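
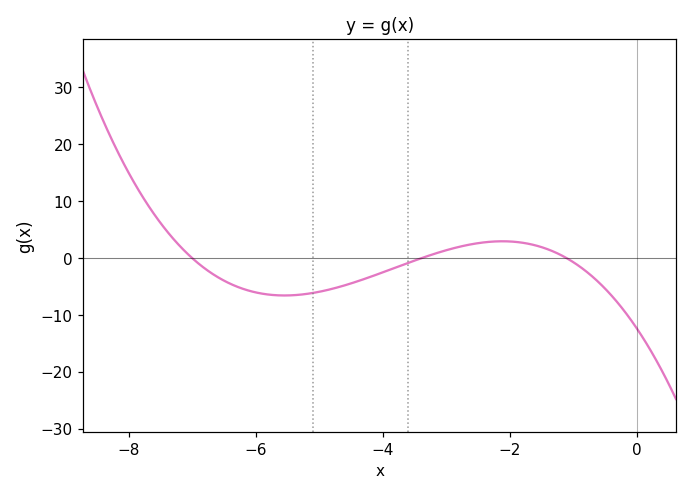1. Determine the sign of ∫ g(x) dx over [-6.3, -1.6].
negative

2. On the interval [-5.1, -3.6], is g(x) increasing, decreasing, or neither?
increasing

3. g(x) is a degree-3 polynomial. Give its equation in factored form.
y = -0.47(x + 7)(x + 3.4)(x + 1.1)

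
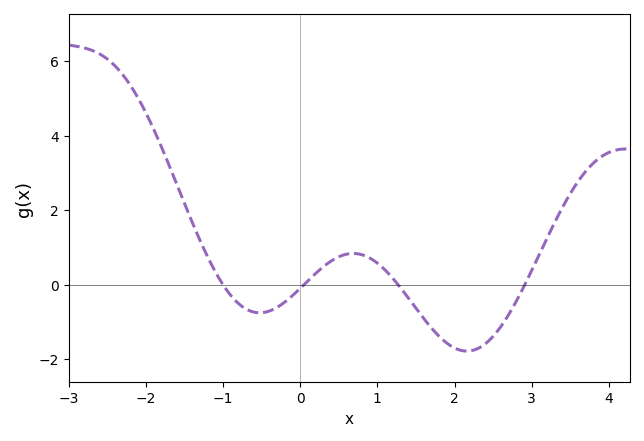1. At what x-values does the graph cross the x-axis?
-1, 0.1, 1.3, 2.9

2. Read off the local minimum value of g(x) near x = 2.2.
-1.8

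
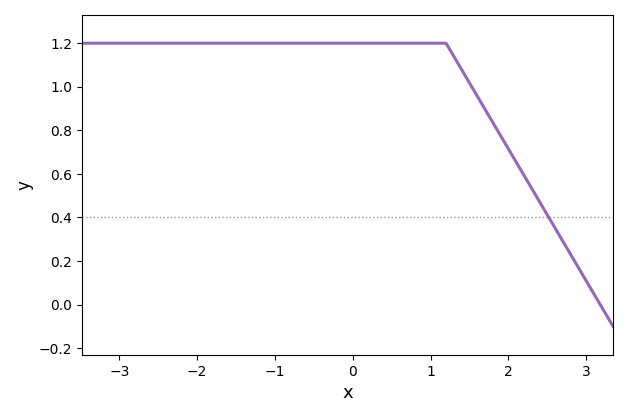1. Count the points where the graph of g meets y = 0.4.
1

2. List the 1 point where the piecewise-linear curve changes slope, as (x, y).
(1.2, 1.2)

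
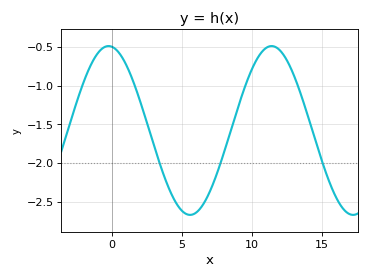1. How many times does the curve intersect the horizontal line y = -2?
3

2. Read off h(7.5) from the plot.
-2.13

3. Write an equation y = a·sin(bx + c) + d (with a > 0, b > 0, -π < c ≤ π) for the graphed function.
y = 1.09sin(0.54x + 1.7) - 1.58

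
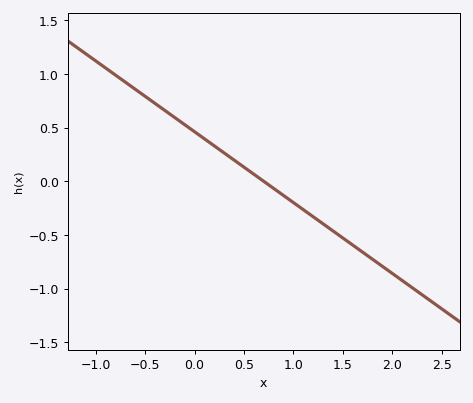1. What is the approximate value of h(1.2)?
-0.35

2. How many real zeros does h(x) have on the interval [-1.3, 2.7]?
1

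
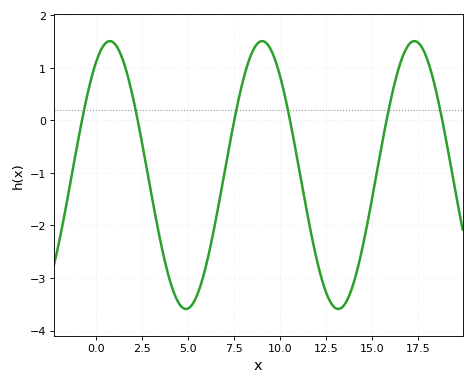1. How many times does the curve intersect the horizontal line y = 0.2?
6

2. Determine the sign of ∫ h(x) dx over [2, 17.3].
negative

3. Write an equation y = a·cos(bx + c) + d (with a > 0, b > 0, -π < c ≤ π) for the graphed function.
y = 2.55cos(0.76x - 0.58) - 1.04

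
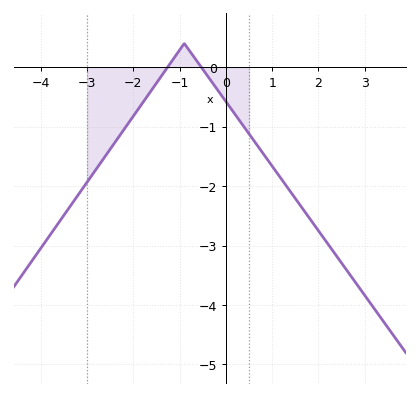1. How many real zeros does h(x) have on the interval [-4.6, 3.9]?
2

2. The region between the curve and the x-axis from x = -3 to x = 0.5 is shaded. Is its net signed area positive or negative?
negative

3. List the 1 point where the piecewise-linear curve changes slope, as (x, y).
(-0.9, 0.4)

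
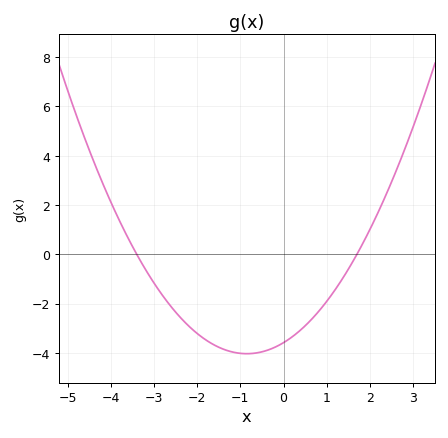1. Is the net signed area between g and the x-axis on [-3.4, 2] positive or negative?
negative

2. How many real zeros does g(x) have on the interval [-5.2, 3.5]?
2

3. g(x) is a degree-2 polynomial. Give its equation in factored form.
y = 0.62(x + 3.4)(x - 1.7)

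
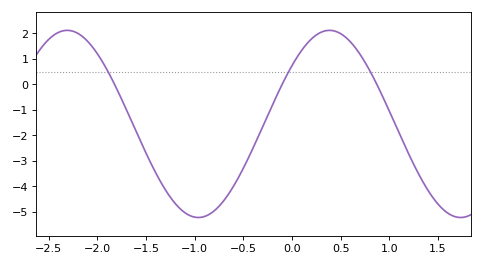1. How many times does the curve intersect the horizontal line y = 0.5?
3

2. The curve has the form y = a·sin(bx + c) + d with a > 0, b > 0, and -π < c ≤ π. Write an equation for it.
y = 3.67sin(2.33x + 0.672) - 1.55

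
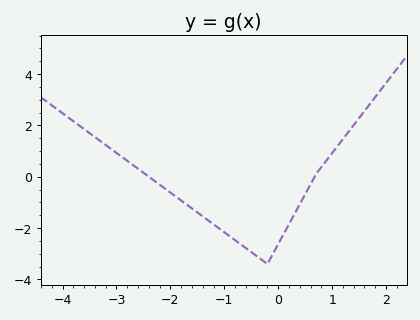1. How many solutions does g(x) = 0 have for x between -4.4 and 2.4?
2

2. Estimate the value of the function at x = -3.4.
1.54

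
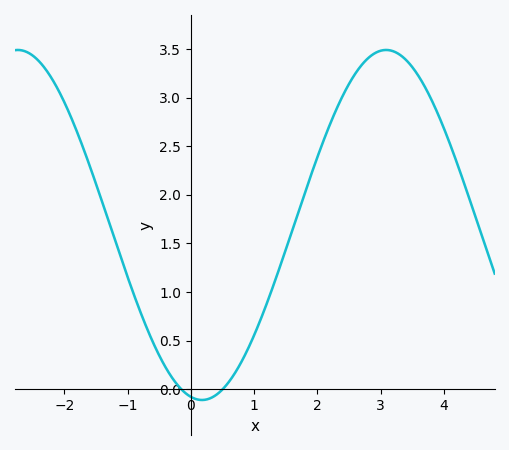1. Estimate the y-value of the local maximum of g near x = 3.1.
3.49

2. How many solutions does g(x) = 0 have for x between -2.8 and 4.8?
2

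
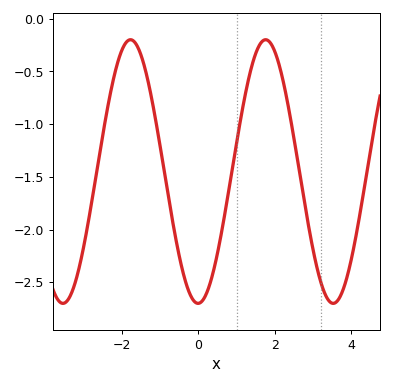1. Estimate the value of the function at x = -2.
-0.3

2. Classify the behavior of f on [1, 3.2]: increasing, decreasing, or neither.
neither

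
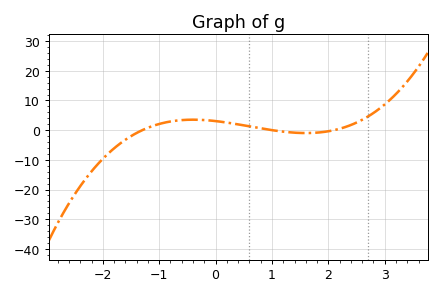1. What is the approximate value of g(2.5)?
3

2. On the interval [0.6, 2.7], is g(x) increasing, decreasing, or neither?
neither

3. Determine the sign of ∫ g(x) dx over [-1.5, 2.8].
positive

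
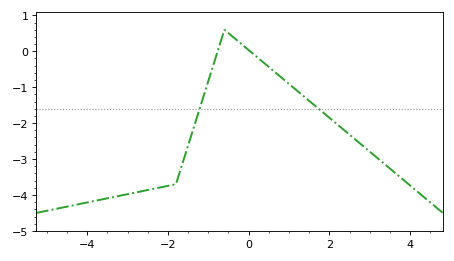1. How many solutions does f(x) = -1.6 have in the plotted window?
2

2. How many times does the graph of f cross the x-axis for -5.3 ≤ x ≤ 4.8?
2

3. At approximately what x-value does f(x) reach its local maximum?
-0.597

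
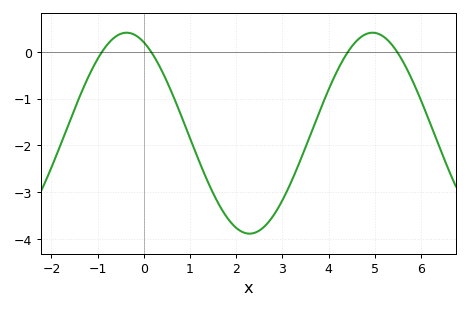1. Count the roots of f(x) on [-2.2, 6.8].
4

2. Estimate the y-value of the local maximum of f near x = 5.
0.4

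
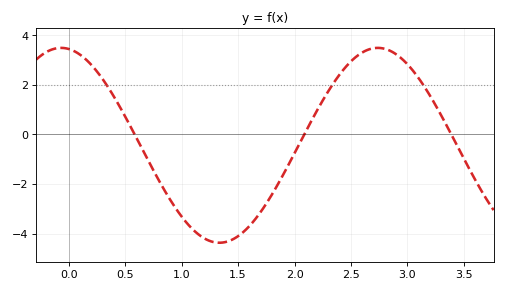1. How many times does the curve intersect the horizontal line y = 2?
3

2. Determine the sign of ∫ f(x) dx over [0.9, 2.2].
negative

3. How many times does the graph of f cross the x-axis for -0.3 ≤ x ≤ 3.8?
3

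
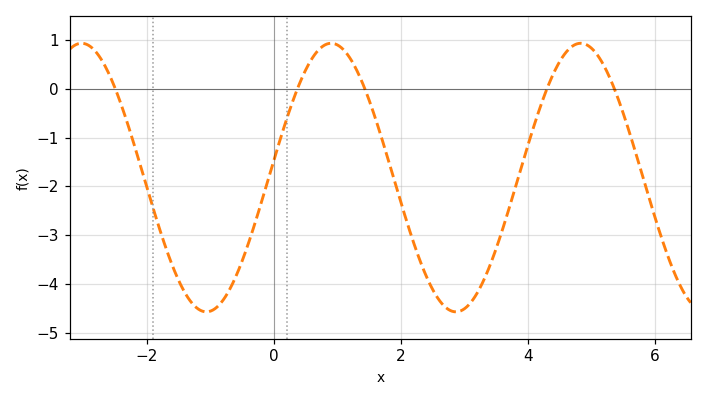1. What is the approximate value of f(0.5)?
0.384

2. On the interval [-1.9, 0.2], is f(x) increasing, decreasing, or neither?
neither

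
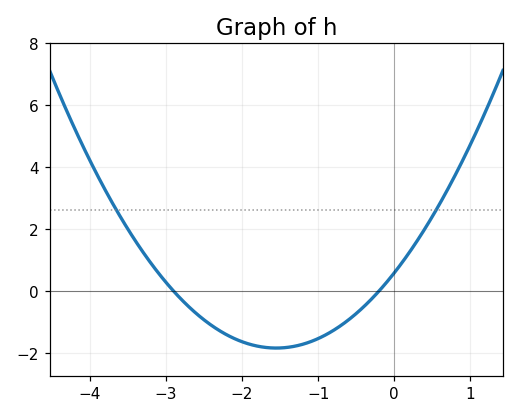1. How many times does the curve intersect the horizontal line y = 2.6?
2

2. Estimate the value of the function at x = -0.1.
0.2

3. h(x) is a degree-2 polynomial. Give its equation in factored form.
y = 1.01(x + 2.9)(x + 0.2)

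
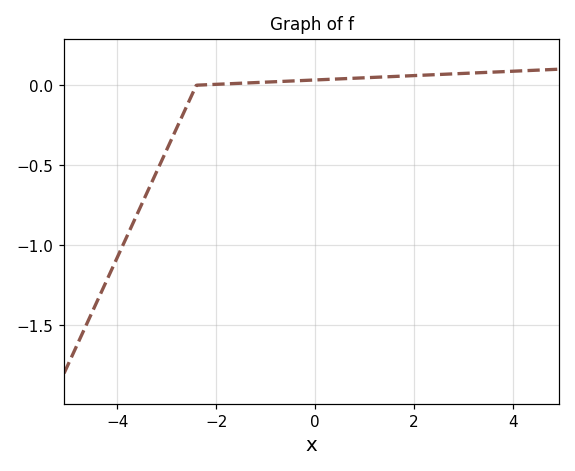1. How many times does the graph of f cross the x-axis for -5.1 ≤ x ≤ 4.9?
1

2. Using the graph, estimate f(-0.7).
0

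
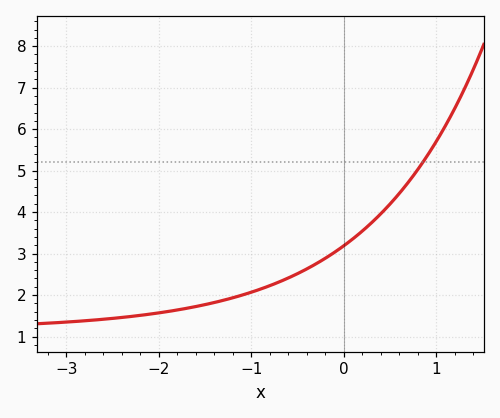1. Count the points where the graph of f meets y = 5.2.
1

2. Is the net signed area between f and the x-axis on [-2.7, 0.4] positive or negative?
positive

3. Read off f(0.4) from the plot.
4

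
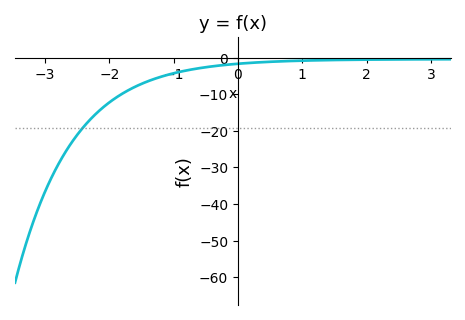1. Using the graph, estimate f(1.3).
-0.684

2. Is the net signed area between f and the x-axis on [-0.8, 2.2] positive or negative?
negative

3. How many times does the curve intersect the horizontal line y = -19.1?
1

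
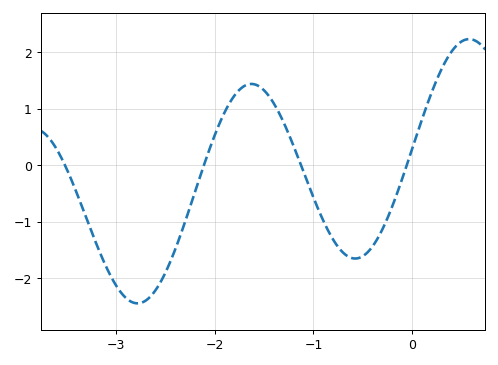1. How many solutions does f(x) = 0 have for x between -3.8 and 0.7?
4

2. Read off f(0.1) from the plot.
0.813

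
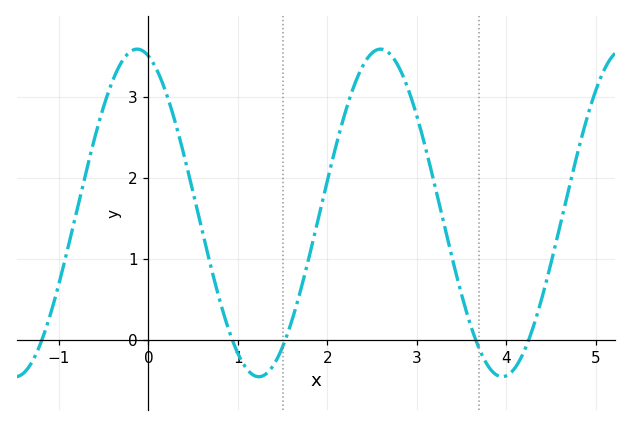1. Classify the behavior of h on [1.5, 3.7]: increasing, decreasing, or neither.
neither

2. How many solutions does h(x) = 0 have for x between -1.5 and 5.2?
5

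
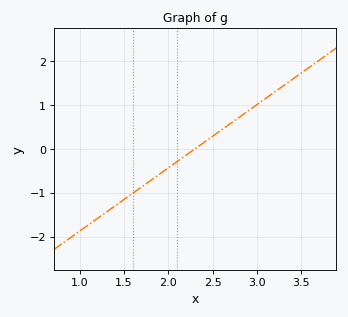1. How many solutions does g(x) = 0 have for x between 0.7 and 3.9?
1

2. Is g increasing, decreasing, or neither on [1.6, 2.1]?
increasing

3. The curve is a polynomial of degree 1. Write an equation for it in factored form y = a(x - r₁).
y = 1.44(x - 2.3)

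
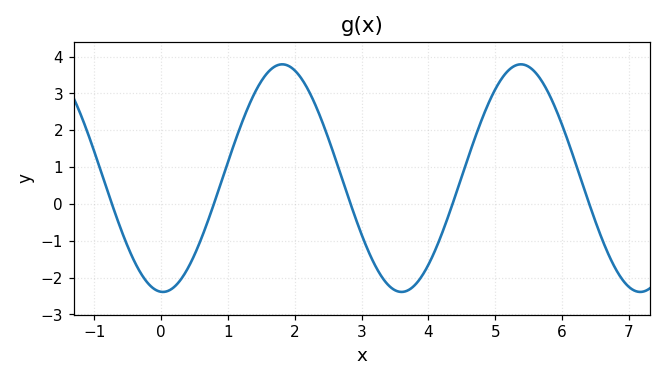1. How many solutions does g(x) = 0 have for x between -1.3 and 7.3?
5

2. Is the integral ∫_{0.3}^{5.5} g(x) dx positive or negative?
positive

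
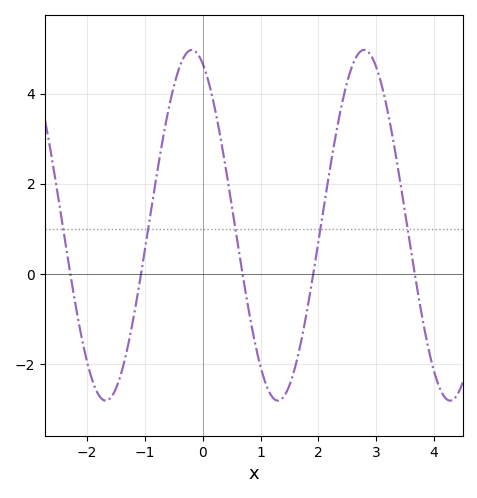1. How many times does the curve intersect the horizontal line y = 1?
5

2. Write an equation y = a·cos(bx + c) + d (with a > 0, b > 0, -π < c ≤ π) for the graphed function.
y = 3.89cos(2.1x + 0.4) + 1.08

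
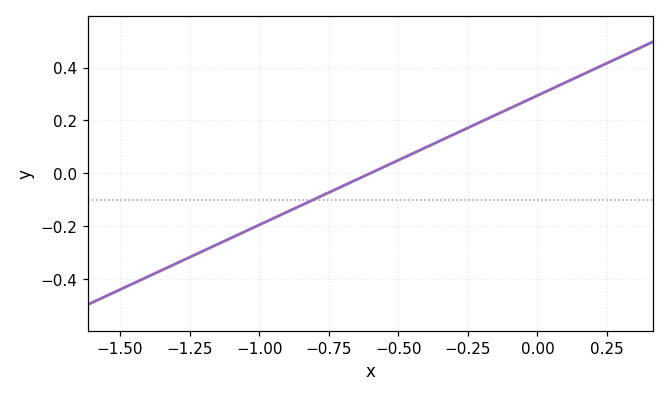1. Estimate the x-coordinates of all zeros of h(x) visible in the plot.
-0.6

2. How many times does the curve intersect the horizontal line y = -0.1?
1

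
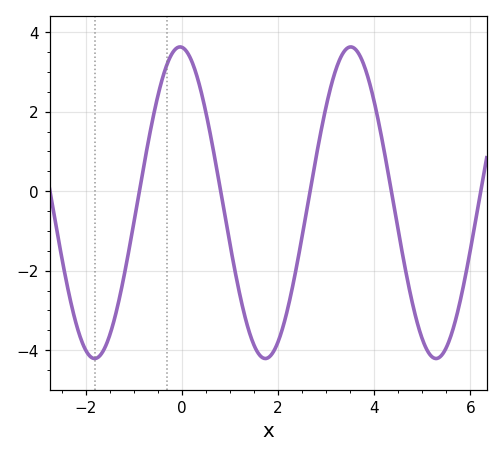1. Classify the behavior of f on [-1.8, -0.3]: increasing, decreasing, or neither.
increasing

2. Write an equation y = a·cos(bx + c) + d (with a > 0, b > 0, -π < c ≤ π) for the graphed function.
y = 3.92cos(1.8x + 0.07) - 0.29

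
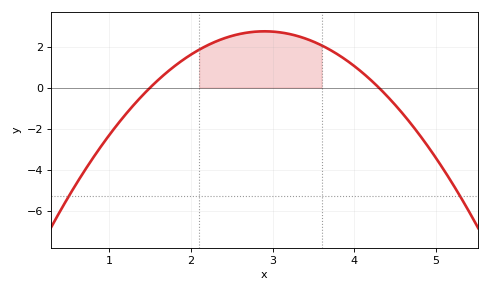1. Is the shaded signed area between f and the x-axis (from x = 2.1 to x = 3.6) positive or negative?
positive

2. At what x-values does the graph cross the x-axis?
1.5, 4.3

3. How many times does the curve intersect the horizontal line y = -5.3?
2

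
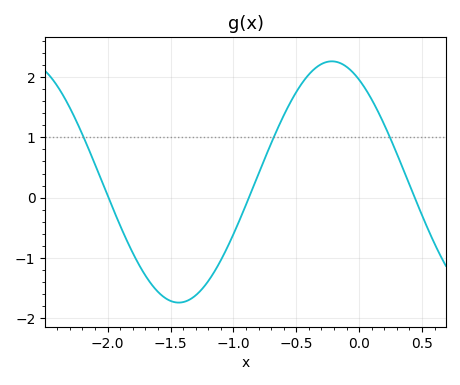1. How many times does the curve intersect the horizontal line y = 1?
3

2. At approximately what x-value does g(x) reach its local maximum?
-0.217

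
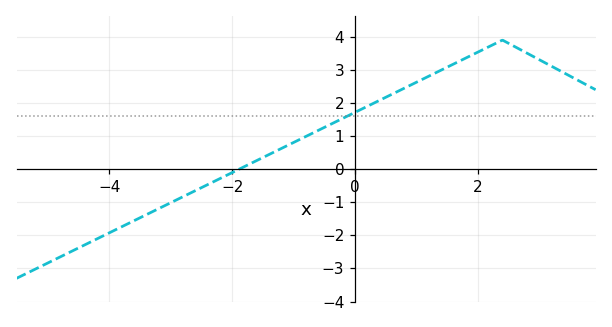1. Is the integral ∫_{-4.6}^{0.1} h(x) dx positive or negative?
negative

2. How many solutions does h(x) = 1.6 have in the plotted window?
1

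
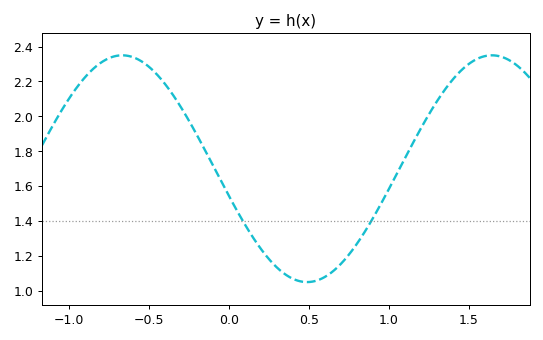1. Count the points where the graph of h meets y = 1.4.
2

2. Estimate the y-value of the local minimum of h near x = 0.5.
1.06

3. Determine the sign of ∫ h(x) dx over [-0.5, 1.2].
positive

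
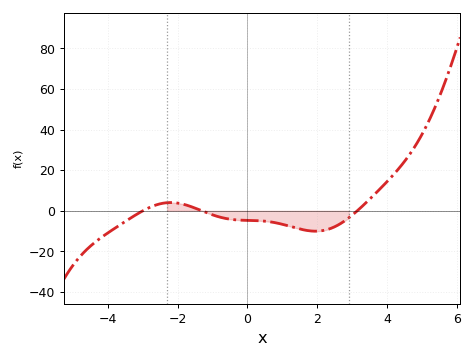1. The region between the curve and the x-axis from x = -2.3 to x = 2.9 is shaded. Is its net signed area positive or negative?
negative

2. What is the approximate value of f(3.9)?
12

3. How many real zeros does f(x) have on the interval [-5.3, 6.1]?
3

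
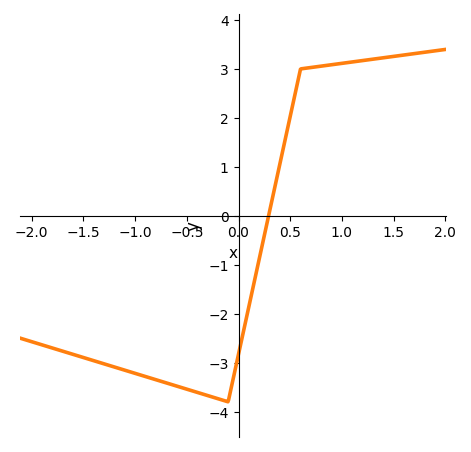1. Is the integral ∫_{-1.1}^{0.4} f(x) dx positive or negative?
negative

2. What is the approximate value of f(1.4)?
3.2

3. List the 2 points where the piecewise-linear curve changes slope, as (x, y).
(-0.1, -3.8); (0.6, 3)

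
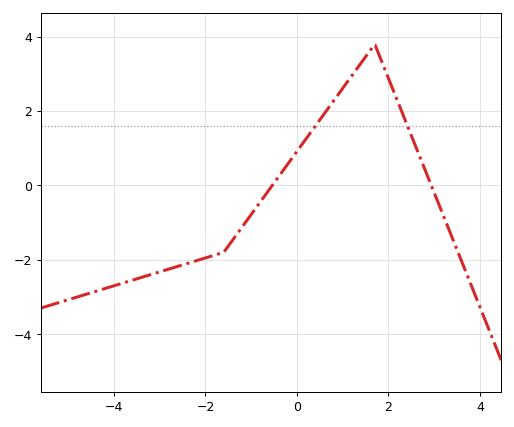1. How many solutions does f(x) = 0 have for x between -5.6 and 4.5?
2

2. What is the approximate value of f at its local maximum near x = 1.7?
3.8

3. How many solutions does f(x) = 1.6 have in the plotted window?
2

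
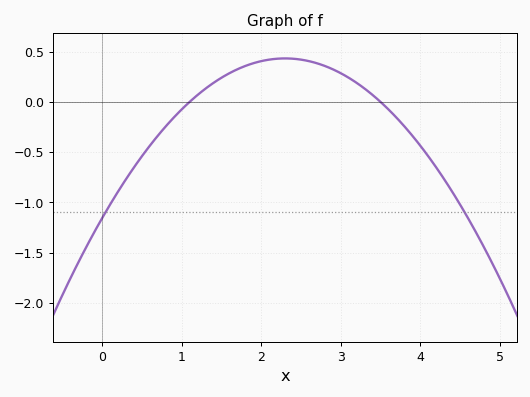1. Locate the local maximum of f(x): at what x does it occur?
2.3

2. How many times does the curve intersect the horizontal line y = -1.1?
2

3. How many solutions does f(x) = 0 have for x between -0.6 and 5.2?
2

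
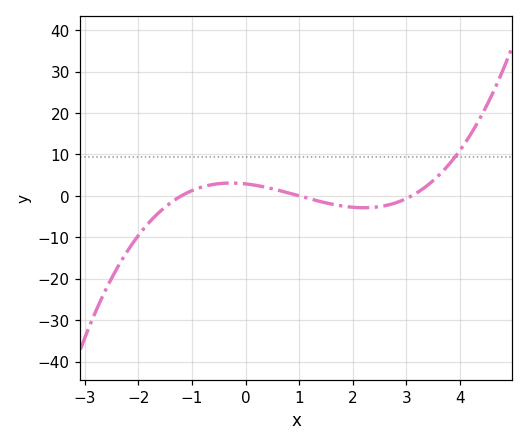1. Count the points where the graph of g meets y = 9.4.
1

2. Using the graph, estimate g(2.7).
-2.07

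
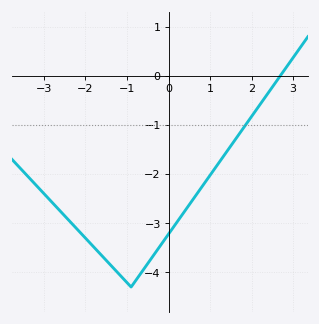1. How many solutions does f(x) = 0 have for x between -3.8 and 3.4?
1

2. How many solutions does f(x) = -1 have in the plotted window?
1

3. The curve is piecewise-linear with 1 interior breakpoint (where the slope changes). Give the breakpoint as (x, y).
(-0.9, -4.3)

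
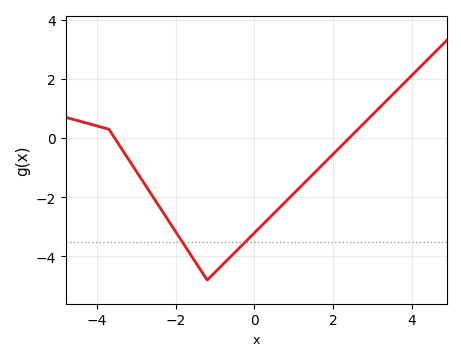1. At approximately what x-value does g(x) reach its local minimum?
-1.2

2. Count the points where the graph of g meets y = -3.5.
2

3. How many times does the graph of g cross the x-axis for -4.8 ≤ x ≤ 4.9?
2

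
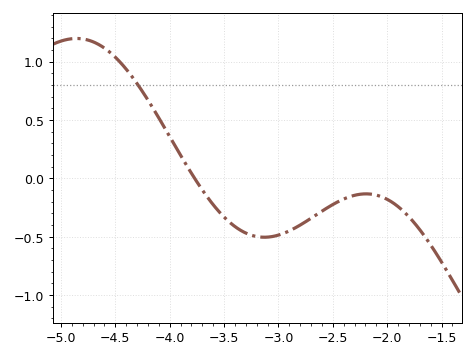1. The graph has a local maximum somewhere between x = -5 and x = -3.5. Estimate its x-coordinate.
-4.9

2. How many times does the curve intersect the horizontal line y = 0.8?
1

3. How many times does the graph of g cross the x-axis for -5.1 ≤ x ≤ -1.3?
1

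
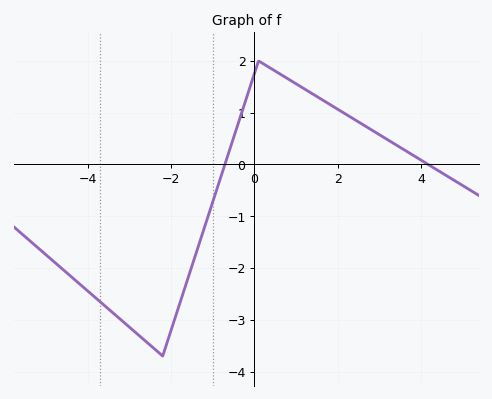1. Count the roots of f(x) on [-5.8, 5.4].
2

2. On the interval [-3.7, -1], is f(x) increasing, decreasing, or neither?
neither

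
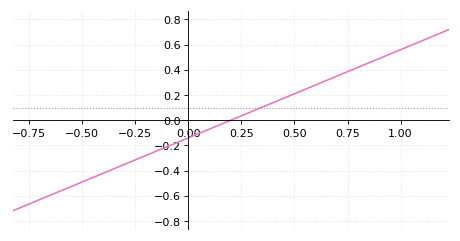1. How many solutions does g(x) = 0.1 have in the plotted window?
1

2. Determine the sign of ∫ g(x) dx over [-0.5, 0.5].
negative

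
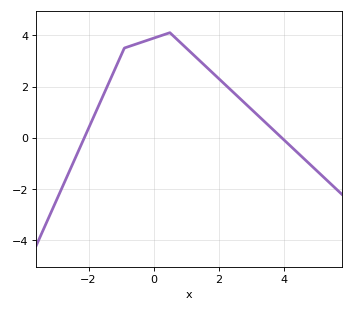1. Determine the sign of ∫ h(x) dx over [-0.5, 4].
positive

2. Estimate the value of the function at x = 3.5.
0.525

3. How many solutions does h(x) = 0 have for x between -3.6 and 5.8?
2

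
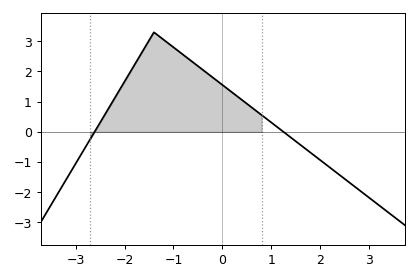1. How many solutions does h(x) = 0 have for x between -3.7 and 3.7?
2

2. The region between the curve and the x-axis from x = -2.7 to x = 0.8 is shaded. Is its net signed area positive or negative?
positive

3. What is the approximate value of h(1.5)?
-0.3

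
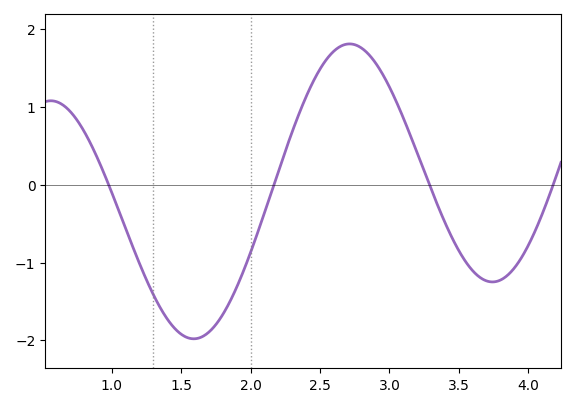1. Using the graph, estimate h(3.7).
-1.24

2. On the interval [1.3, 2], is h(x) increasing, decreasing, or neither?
neither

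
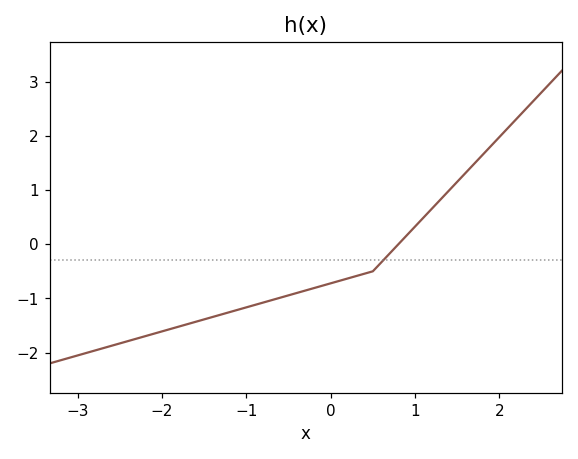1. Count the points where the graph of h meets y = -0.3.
1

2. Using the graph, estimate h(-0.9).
-1.12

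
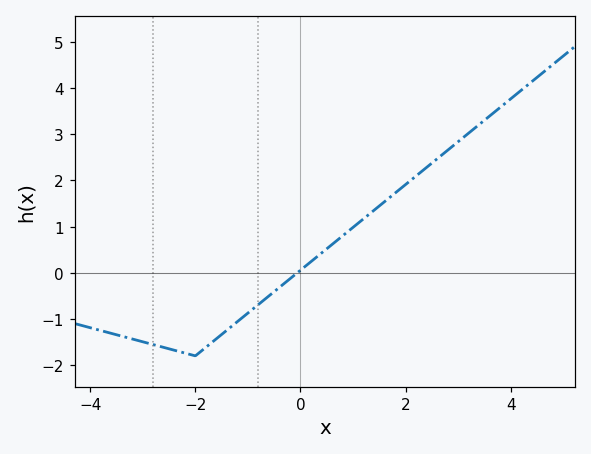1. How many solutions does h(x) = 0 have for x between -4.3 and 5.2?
1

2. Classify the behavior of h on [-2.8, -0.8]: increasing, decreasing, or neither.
neither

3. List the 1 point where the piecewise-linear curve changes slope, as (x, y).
(-2, -1.8)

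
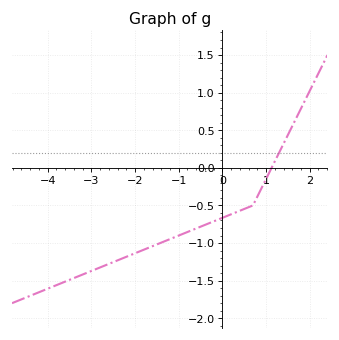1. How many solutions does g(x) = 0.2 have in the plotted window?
1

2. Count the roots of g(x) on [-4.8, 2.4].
1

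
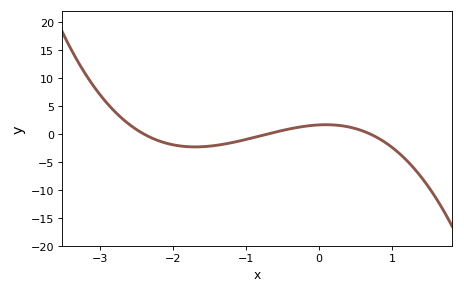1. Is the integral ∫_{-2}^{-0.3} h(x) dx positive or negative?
negative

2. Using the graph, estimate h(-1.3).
-1.82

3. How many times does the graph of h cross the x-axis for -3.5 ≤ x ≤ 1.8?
3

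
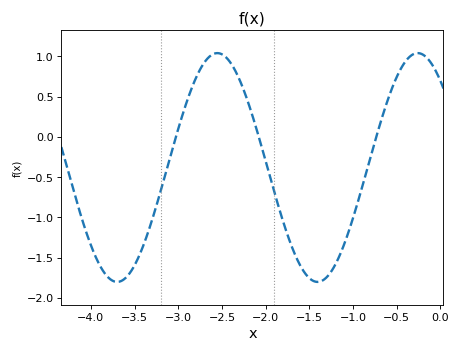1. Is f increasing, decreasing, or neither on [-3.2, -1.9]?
neither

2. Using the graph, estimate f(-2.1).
0.082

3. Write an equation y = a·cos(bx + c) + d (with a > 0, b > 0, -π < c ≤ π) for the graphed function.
y = 1.42cos(2.74x + 0.71) - 0.38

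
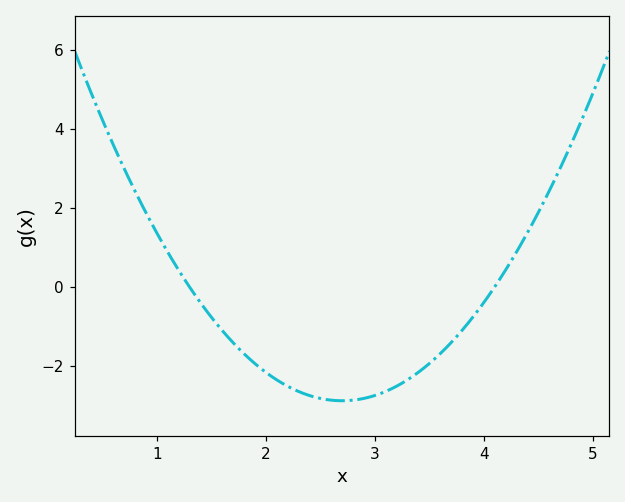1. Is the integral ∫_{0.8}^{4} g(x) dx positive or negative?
negative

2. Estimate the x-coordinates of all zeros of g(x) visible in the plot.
1.3, 4.1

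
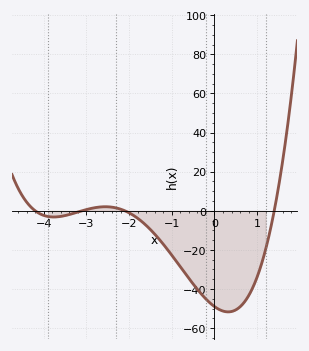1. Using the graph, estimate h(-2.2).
0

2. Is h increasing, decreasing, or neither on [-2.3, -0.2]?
decreasing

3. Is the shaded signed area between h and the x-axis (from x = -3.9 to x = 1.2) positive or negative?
negative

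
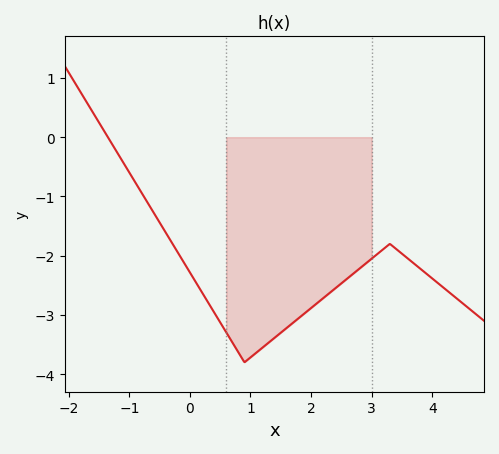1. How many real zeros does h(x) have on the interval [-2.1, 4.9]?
1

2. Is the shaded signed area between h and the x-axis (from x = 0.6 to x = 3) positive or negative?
negative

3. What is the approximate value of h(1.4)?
-3.4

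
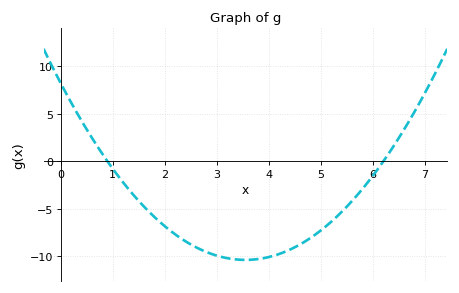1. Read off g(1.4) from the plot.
-3.55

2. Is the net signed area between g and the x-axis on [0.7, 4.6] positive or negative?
negative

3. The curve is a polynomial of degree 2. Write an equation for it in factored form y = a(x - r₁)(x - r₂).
y = 1.48(x - 0.9)(x - 6.2)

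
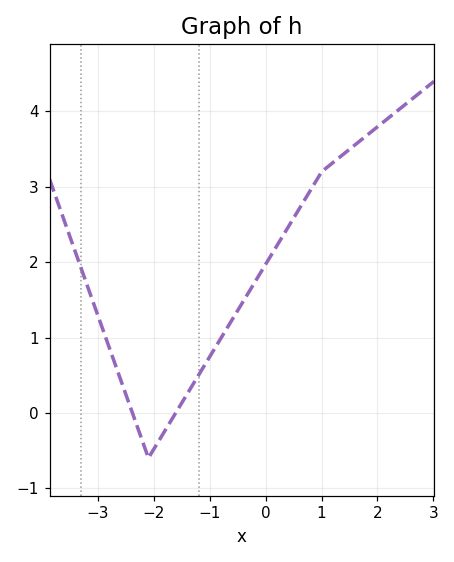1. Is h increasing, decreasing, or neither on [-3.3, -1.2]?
neither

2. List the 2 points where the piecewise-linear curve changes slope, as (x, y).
(-2.1, -0.6); (1, 3.2)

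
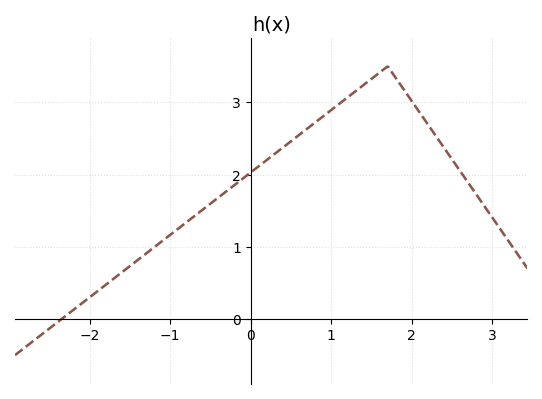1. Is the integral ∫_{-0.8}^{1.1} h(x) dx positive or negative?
positive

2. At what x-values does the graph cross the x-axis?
-2.3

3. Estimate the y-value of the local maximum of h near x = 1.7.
3.5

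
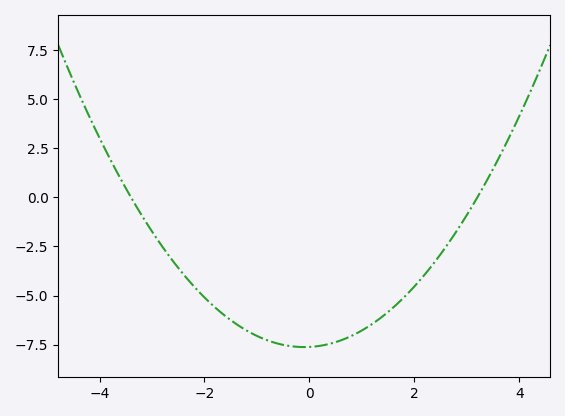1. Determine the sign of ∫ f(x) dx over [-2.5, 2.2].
negative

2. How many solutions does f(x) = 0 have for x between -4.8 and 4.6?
2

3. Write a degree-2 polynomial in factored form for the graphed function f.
y = 0.7(x + 3.4)(x - 3.2)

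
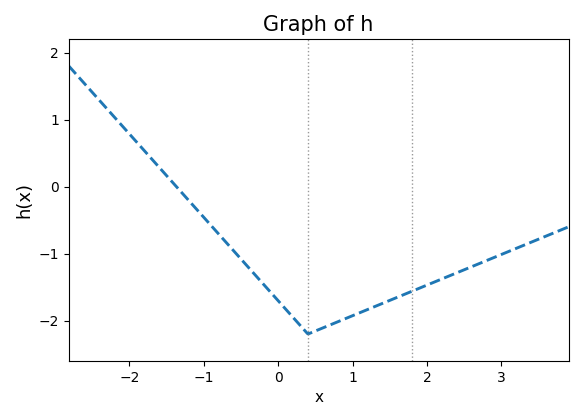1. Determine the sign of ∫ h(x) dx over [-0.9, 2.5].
negative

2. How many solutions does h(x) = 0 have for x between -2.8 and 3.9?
1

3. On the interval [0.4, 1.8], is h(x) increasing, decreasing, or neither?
increasing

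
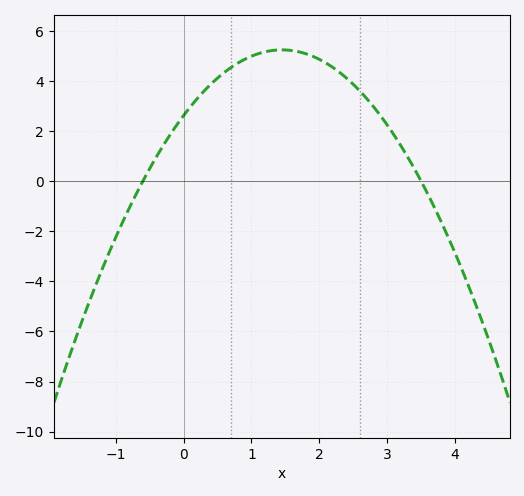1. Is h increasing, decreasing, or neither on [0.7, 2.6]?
neither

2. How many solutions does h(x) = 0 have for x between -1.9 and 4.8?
2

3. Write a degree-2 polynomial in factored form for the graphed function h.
y = -1.25(x + 0.6)(x - 3.5)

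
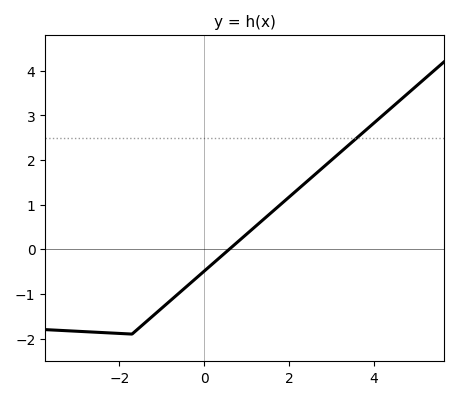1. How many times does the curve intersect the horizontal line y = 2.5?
1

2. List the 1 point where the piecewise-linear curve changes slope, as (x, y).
(-1.7, -1.9)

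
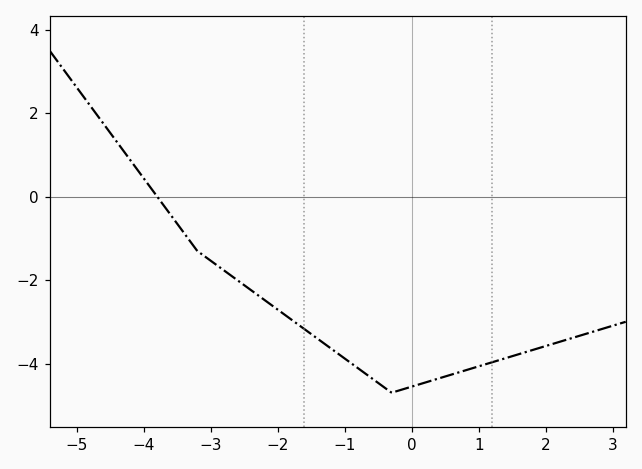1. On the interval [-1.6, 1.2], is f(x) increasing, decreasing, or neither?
neither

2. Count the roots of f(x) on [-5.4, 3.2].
1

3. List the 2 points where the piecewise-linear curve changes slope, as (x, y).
(-3.2, -1.3); (-0.3, -4.7)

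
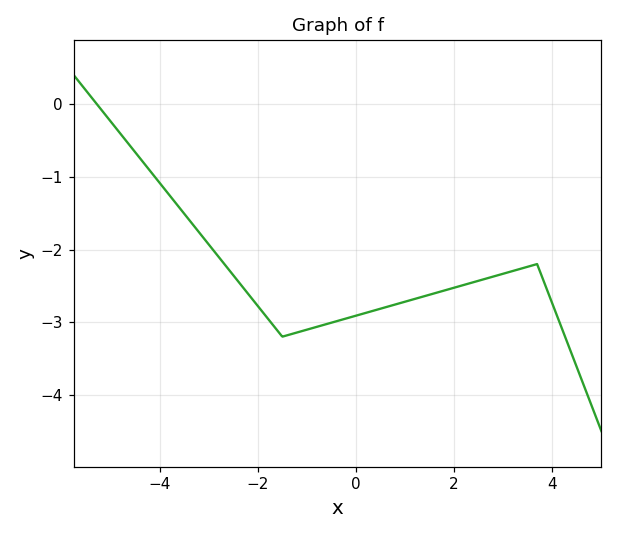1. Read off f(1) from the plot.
-2.72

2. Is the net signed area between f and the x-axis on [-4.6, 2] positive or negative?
negative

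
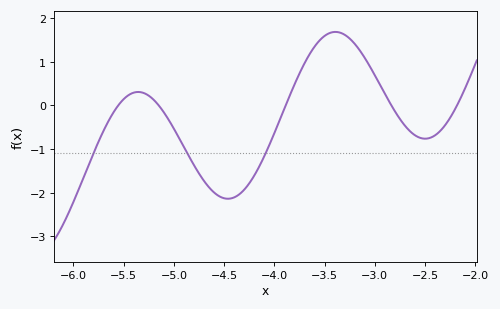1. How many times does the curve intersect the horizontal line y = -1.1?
3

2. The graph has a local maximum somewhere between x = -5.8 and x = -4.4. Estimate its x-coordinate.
-5.36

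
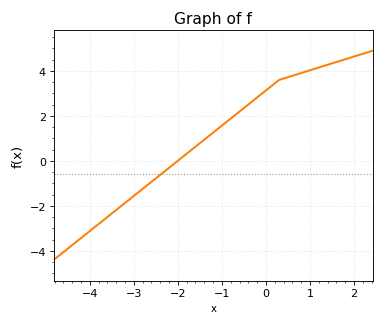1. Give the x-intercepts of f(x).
-2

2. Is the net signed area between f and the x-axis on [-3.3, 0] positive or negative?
positive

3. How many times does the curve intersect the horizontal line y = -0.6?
1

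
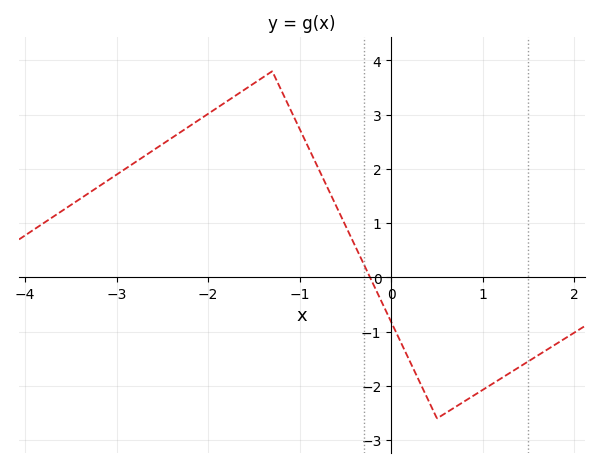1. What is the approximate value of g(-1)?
2.73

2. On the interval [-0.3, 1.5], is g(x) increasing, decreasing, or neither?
neither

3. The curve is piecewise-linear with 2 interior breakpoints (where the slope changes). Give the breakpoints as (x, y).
(-1.3, 3.8); (0.5, -2.6)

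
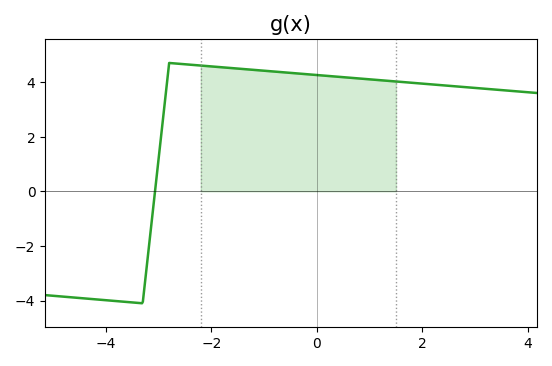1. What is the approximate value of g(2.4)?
3.8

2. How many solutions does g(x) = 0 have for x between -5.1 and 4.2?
1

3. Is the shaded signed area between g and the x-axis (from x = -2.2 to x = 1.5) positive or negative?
positive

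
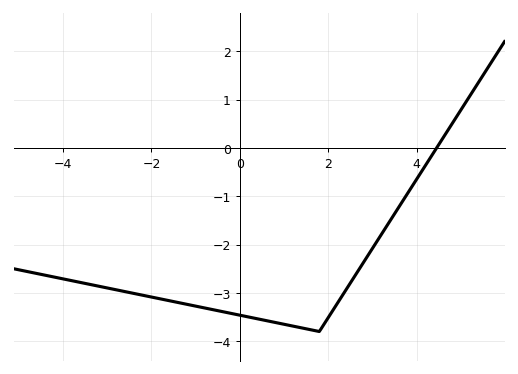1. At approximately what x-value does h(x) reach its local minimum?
1.8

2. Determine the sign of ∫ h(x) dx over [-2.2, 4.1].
negative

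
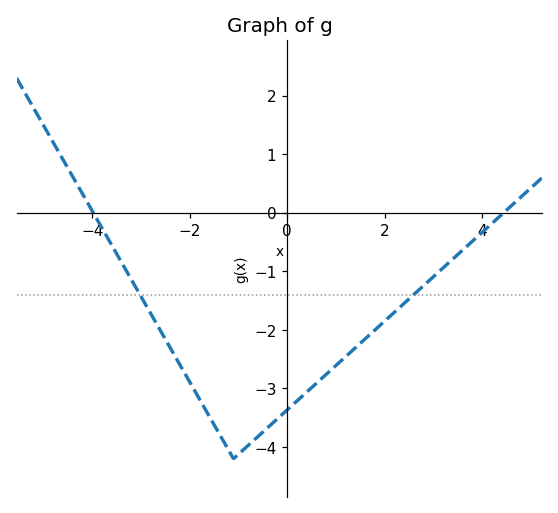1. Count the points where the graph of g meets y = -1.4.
2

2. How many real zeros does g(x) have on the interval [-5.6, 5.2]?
2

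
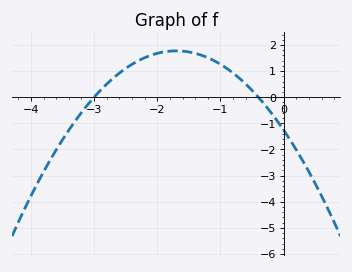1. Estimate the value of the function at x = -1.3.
1.6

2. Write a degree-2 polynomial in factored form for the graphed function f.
y = -1.05(x + 3)(x + 0.4)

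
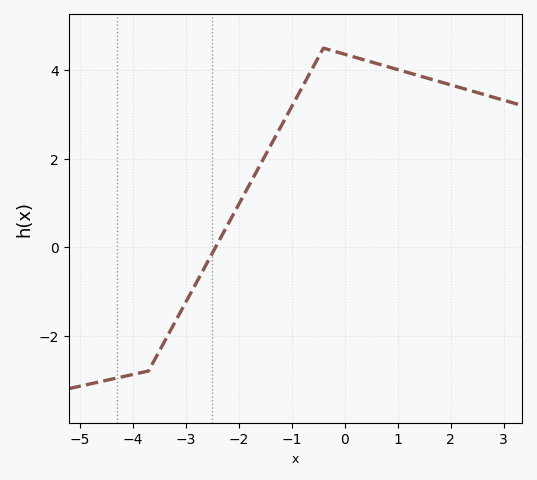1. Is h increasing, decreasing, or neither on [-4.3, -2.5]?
increasing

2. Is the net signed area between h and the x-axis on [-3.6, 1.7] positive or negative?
positive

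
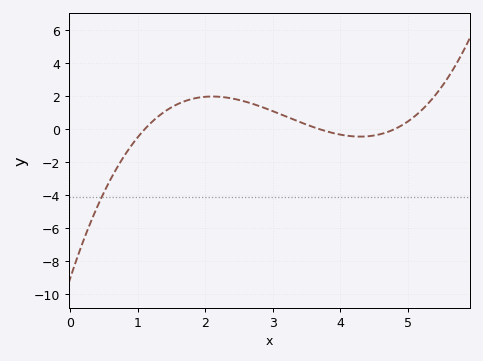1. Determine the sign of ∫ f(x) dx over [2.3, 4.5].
positive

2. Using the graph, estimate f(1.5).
1.4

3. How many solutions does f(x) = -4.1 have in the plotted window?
1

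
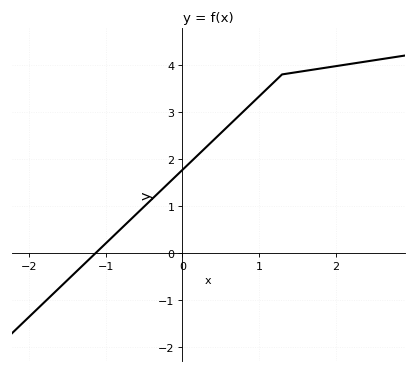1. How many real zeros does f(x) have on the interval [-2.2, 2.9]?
1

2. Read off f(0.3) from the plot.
2.24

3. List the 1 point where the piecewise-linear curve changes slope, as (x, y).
(1.3, 3.8)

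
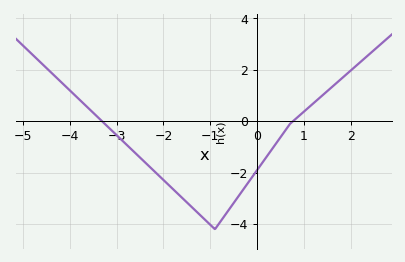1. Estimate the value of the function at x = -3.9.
1.03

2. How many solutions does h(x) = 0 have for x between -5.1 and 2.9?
2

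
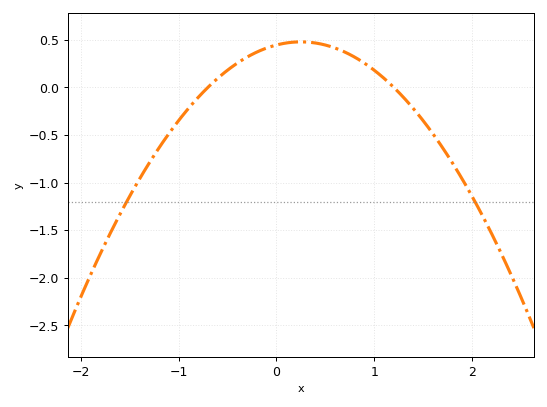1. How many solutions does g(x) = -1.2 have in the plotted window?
2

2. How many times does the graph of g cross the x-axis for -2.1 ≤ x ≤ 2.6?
2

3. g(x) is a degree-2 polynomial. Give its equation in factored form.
y = -0.53(x + 0.7)(x - 1.2)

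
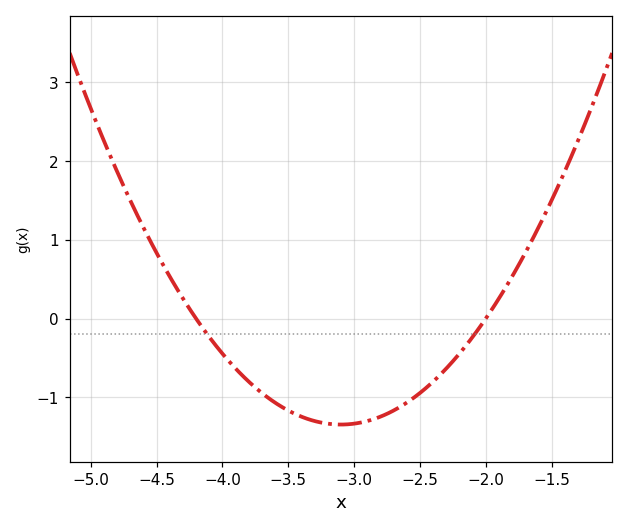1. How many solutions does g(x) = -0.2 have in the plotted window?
2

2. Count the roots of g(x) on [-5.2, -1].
2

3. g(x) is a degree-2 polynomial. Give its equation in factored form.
y = 1.11(x + 4.2)(x + 2)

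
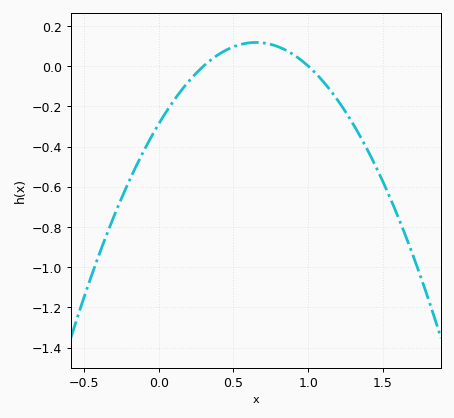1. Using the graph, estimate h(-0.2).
-0.58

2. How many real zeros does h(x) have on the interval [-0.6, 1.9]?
2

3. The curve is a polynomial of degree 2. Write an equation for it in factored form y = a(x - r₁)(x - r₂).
y = -0.96(x - 0.3)(x - 1)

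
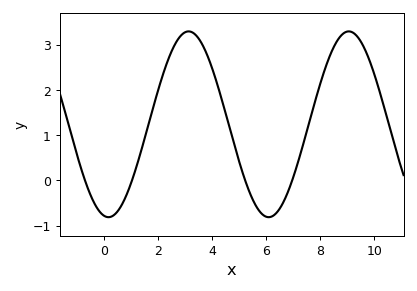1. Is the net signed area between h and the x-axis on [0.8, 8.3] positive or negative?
positive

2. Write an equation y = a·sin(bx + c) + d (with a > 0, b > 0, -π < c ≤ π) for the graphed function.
y = 2.05sin(1.06x - 1.74) + 1.24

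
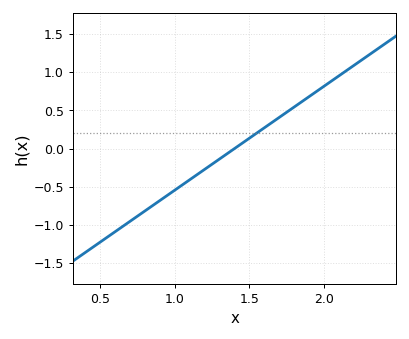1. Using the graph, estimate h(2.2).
1.1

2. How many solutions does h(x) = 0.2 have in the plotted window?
1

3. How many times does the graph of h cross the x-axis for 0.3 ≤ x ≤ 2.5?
1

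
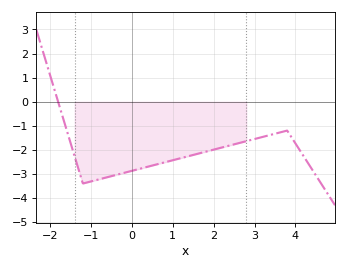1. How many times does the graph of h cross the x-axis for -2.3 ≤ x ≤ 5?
1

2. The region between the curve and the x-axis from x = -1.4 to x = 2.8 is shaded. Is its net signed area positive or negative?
negative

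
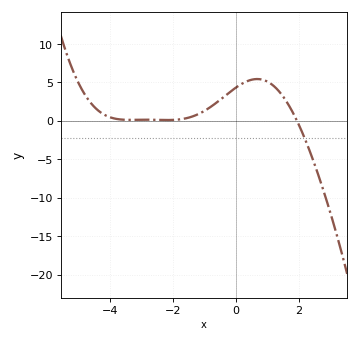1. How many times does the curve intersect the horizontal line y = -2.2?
1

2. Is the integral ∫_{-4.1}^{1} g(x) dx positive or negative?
positive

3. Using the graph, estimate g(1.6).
2.51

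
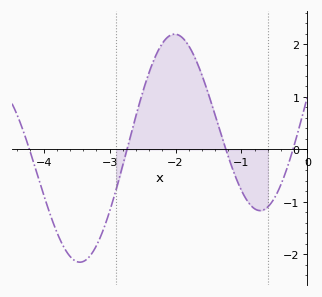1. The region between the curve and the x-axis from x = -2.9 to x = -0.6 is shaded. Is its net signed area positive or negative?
positive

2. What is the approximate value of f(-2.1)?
2.2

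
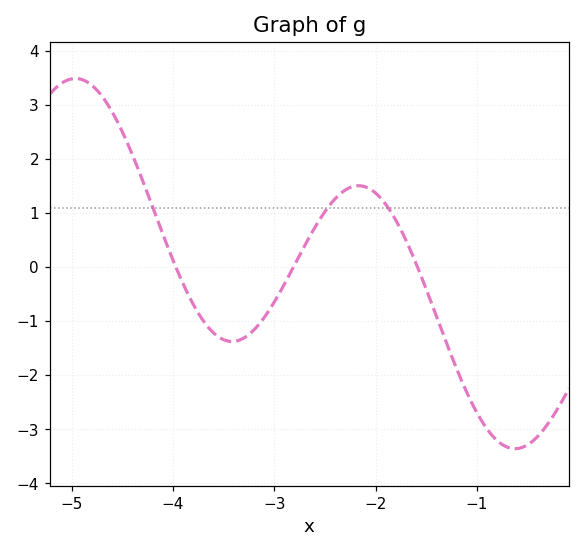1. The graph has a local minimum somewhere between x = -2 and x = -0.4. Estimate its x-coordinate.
-0.6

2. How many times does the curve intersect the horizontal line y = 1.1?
3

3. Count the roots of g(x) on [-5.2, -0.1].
3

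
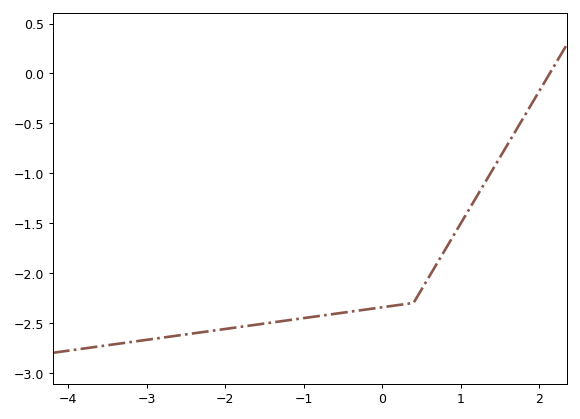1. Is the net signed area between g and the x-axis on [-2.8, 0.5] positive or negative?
negative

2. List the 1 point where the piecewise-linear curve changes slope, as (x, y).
(0.4, -2.3)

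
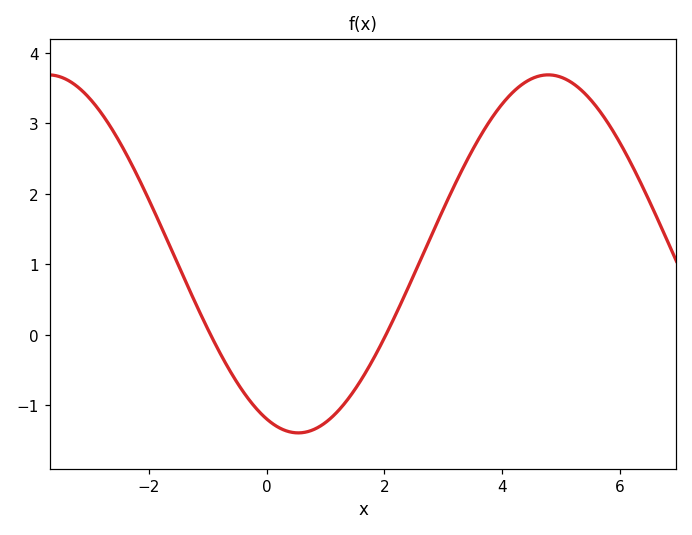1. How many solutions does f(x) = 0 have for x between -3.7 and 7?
2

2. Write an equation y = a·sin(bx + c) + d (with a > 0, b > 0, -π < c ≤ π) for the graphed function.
y = 2.54sin(0.74x - 1.97) + 1.15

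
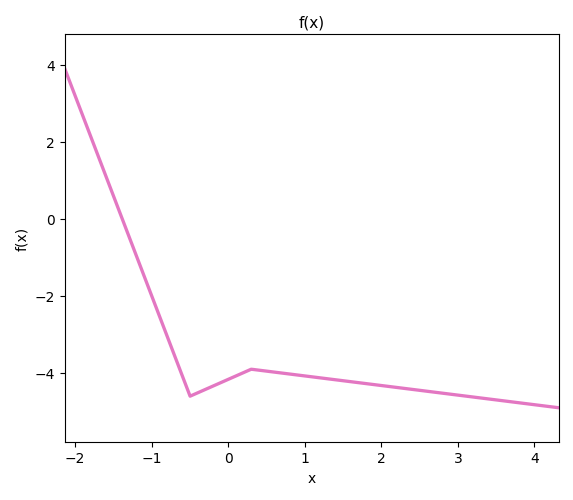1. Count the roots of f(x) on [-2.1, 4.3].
1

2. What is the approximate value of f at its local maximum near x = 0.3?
-3.9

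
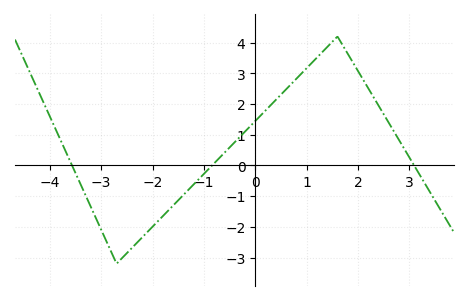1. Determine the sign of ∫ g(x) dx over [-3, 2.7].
positive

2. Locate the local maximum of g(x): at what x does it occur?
1.6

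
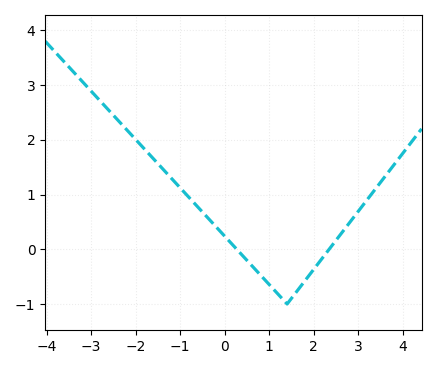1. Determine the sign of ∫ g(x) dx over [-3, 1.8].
positive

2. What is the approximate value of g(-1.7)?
1.74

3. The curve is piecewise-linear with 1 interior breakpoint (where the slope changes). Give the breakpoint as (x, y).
(1.4, -1)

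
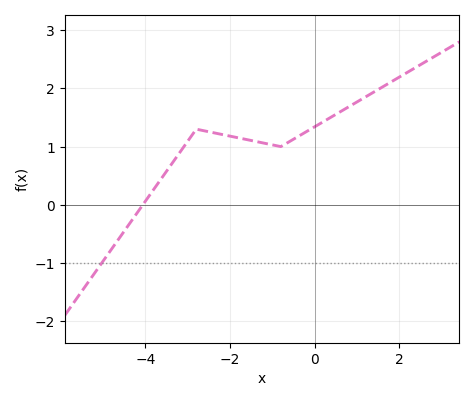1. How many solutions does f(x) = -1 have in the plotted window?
1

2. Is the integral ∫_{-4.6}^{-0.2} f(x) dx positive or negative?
positive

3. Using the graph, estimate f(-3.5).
0.579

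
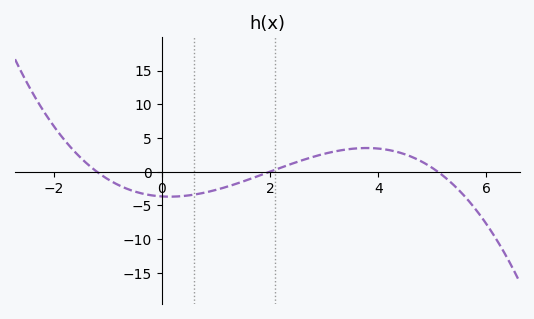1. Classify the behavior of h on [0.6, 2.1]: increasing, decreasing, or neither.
increasing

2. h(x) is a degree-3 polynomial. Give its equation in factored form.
y = -0.3(x + 1.2)(x - 2)(x - 5.1)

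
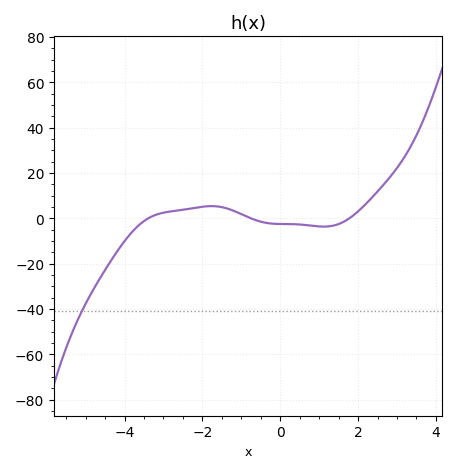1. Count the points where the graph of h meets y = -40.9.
1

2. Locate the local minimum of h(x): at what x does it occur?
1.12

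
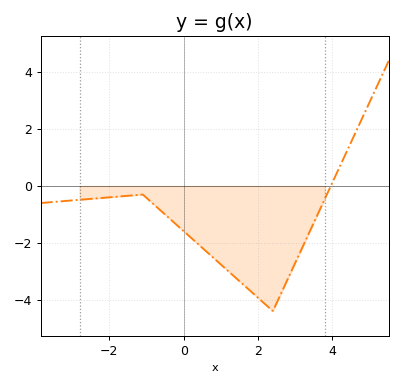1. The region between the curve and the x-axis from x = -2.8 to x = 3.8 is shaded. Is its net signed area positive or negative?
negative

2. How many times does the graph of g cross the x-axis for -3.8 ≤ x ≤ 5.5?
1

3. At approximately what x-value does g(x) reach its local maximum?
-1.1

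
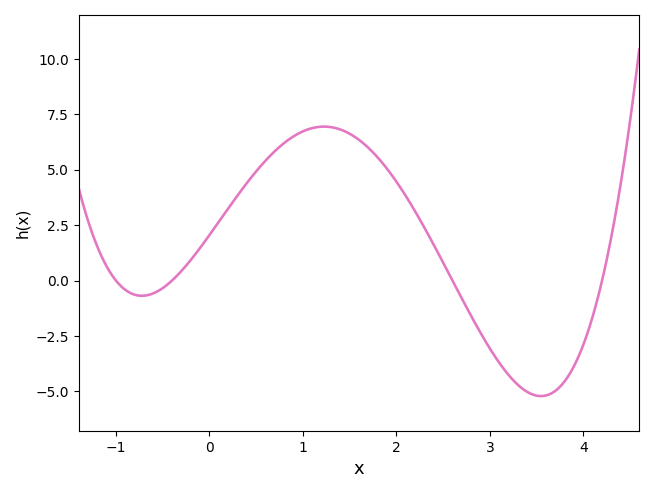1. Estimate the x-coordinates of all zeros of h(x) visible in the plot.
-1, -0.4, 2.6, 4.2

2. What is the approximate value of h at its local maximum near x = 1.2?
6.95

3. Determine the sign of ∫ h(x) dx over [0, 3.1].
positive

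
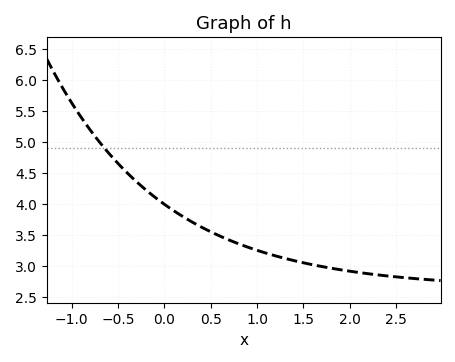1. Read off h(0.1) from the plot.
3.9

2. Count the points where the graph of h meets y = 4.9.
1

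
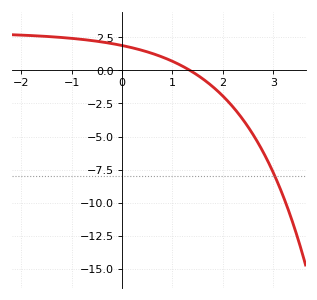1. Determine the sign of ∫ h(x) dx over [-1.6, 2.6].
positive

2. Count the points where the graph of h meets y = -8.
1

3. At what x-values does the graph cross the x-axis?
1.3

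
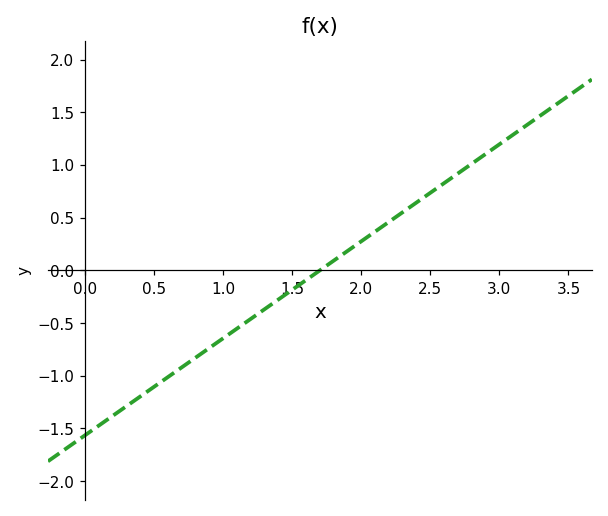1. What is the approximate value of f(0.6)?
-1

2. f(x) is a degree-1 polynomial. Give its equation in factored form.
y = 0.92(x - 1.7)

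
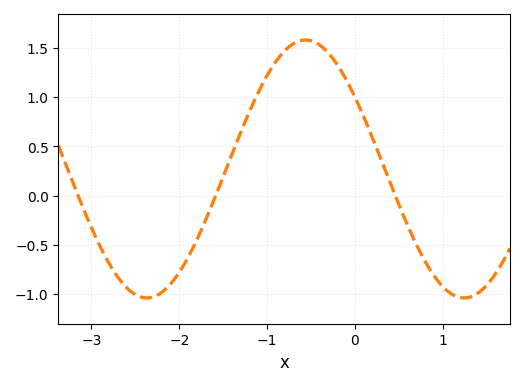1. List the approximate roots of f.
-3.15, -1.59, 0.459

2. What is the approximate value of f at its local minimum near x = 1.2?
-1.04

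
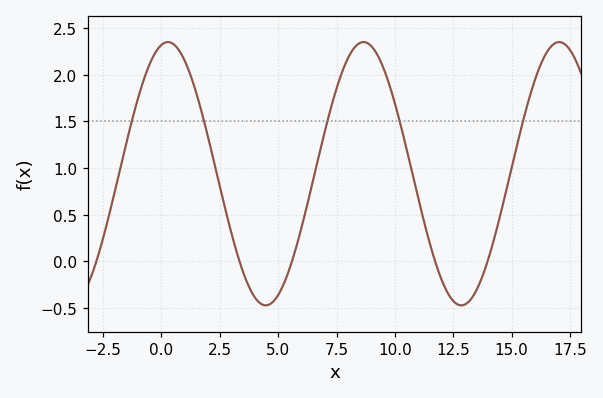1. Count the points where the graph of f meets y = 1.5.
5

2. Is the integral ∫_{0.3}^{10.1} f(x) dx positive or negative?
positive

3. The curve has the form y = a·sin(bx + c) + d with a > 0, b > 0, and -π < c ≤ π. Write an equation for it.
y = 1.41sin(0.75x + 1.36) + 0.94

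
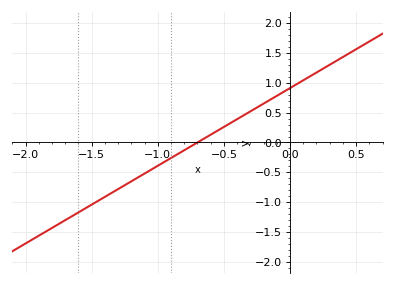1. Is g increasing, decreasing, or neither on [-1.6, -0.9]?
increasing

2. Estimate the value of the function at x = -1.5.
-1.05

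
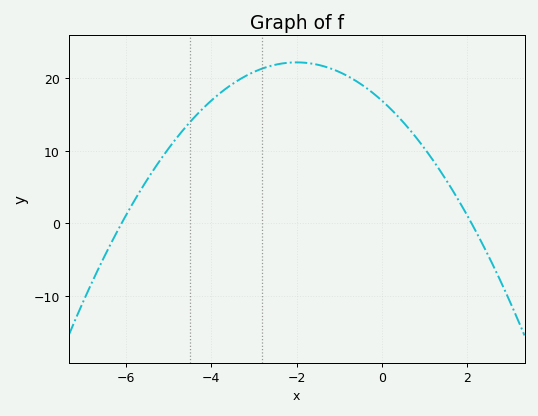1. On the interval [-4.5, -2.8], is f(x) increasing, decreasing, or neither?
increasing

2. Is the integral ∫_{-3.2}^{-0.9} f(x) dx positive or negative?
positive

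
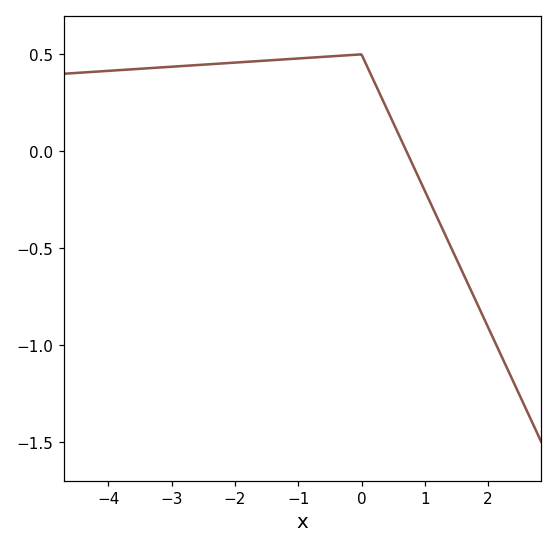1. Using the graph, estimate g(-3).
0.436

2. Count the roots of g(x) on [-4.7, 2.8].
1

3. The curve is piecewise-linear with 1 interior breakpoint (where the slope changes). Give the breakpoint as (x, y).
(0, 0.5)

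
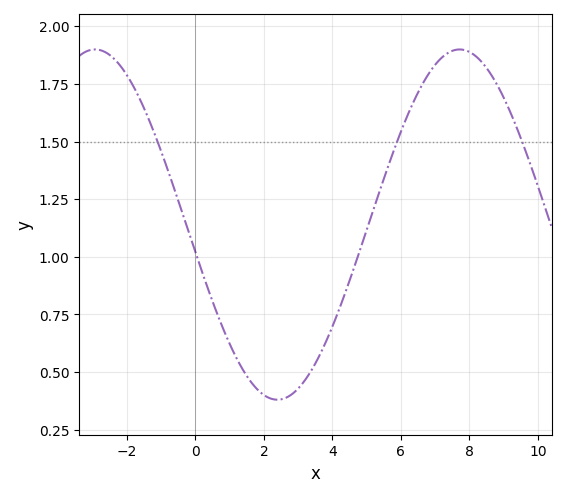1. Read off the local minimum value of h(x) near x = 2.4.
0.38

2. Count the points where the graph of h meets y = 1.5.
3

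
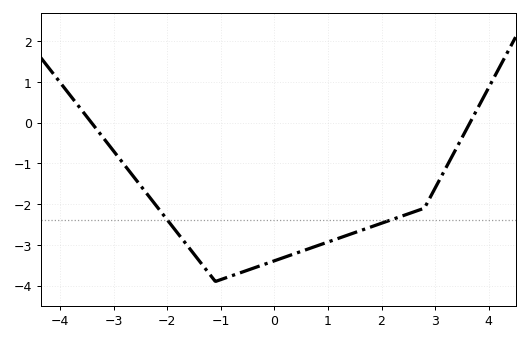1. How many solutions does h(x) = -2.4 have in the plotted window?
2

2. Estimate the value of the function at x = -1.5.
-3.23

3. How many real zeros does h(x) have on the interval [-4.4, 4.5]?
2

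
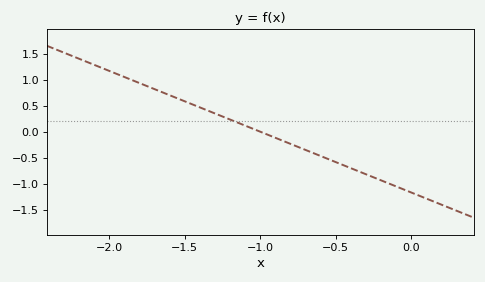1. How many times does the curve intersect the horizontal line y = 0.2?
1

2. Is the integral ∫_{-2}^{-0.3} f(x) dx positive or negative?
positive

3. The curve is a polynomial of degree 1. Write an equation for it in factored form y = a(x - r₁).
y = -1.17(x + 1)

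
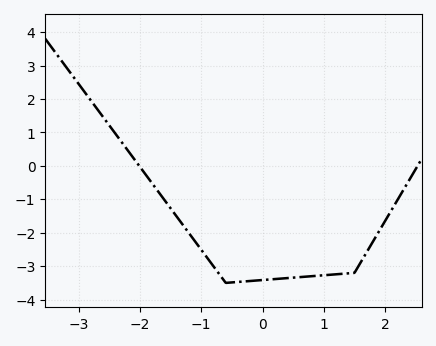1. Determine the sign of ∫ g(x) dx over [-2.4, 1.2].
negative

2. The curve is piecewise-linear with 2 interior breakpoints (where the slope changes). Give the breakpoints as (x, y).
(-0.6, -3.5); (1.5, -3.2)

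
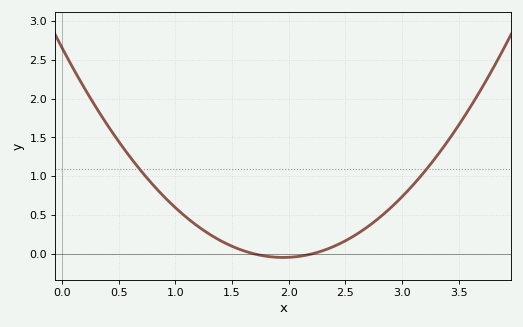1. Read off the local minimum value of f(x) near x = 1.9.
-0.044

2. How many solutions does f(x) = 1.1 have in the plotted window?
2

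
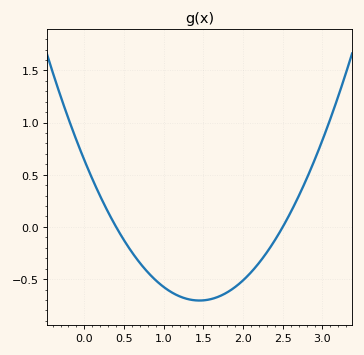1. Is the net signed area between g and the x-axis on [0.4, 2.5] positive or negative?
negative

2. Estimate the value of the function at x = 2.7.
0.3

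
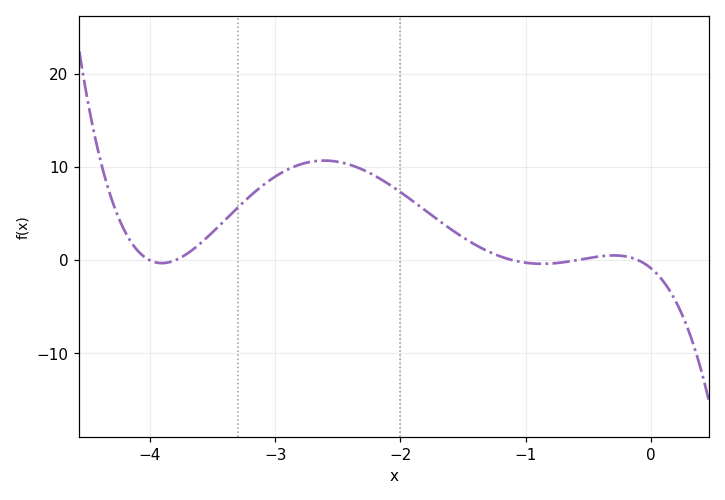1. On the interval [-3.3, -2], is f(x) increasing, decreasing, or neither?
neither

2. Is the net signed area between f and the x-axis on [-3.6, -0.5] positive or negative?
positive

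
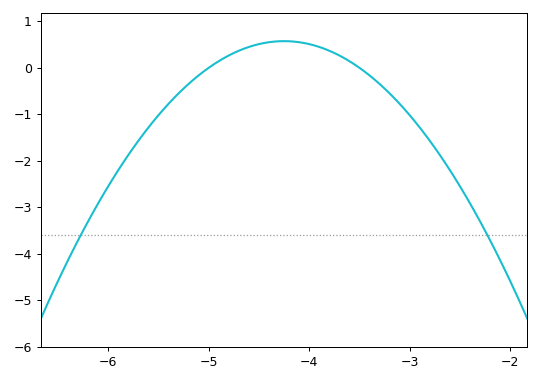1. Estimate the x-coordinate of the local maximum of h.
-4.2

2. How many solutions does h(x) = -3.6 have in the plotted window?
2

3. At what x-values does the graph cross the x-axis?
-5, -3.5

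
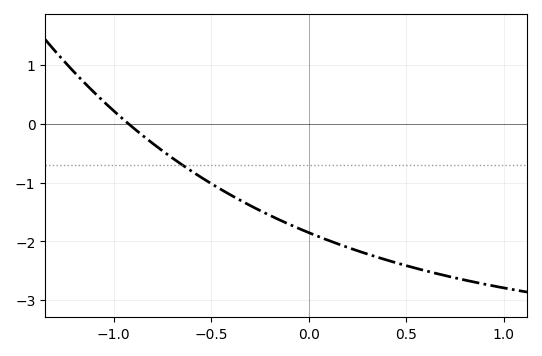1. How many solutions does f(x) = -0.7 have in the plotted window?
1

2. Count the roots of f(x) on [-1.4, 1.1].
1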